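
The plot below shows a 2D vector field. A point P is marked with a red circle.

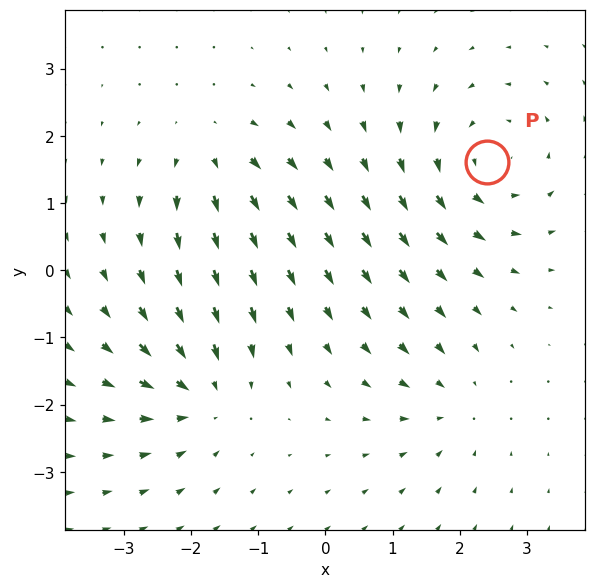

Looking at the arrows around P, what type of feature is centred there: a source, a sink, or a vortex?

At P (2.4, 1.6) the arrows circulate counterclockwise. Divergence ≈0, curl about +4 — near-zero divergence with nonzero curl is a vortex.

vortex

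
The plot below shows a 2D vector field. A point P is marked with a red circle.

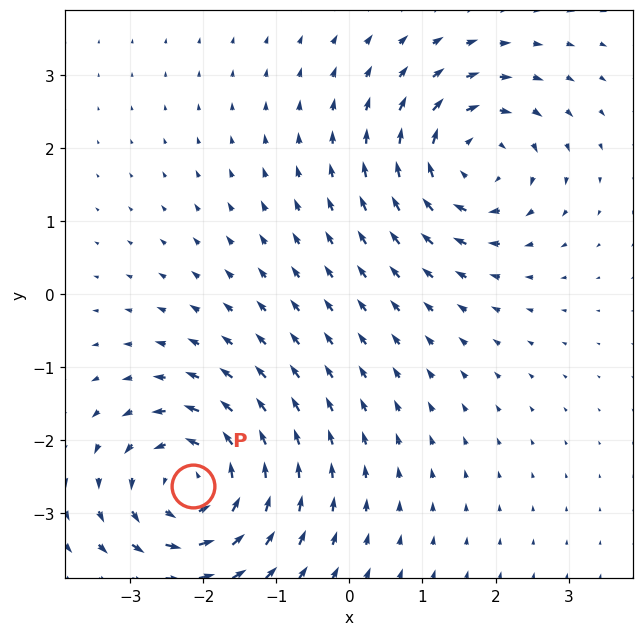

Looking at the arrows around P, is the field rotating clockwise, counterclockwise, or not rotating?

counterclockwise

Near P at (-2.1, -2.6) the arrows circulate counterclockwise. The curl (z-component) there is about +4; positive curl means counterclockwise rotation.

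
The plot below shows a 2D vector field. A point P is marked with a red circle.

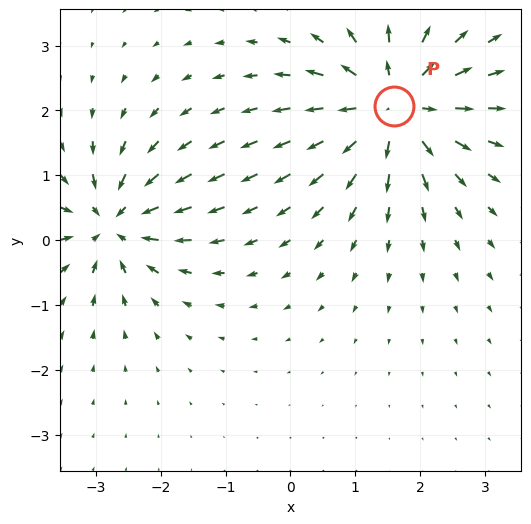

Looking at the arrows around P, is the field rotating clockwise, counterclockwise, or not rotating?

Near P at (1.6, 2.1) the arrows show no circulation. The curl there is ≈0.

not rotating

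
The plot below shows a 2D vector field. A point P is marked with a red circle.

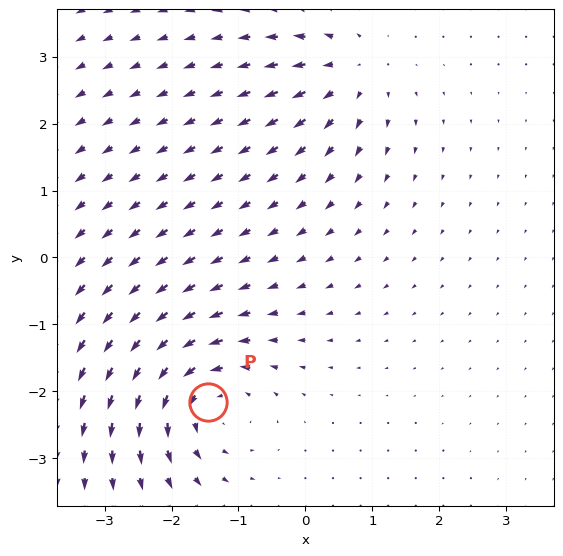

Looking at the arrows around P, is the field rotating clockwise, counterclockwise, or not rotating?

Near P at (-1.5, -2.2) the arrows circulate counterclockwise. The curl (z-component) there is about +4; positive curl means counterclockwise rotation.

counterclockwise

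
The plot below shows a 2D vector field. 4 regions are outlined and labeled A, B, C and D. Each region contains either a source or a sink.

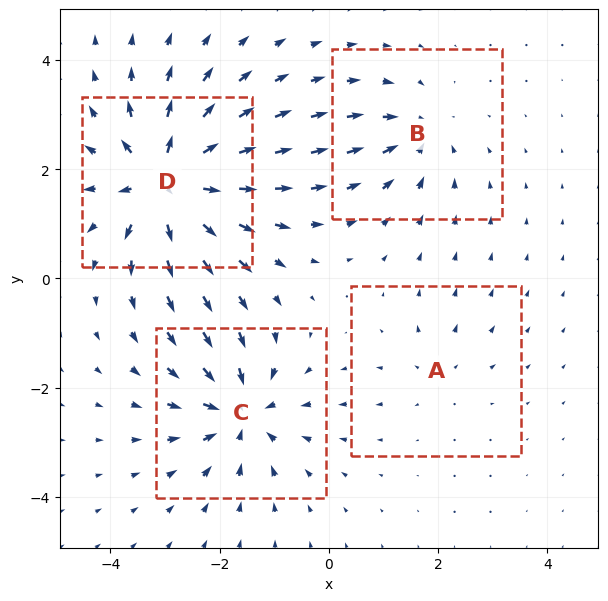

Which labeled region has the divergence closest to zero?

Divergence at each region's feature centre — A: about +2, B: about -4, C: about -6, D: about +8. Region A is closest to zero.

A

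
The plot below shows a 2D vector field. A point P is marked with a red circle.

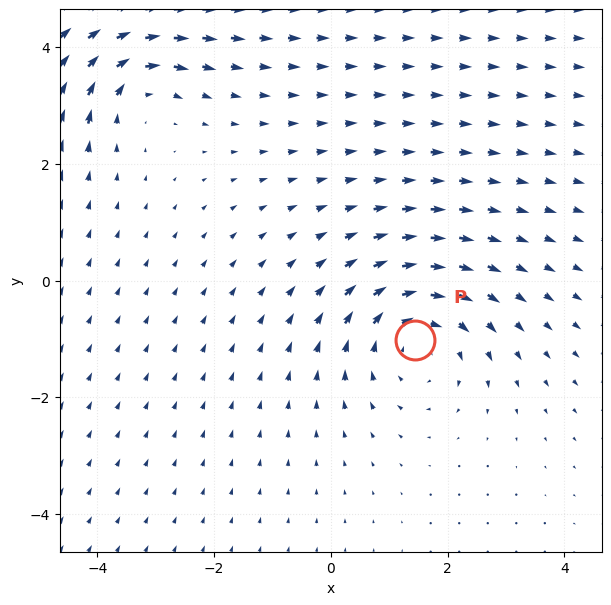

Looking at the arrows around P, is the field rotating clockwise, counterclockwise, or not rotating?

Near P at (1.4, -1.0) the arrows circulate clockwise. The curl (z-component) there is about -3; negative curl means clockwise rotation.

clockwise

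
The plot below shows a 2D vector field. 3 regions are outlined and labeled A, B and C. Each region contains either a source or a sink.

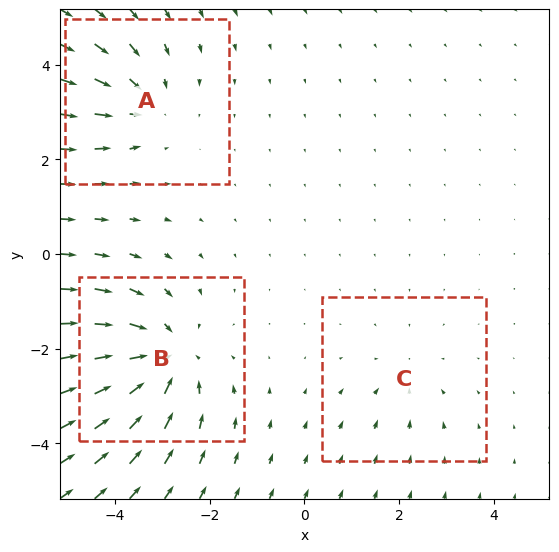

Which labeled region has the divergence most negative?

Divergence at each region's feature centre — A: about -3, B: about -4, C: about -2. Region B is most negative.

B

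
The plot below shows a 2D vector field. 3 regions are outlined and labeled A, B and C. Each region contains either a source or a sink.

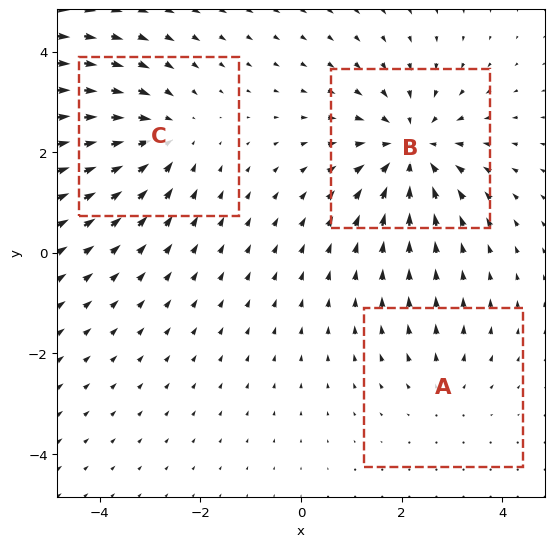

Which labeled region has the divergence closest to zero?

A

Divergence at each region's feature centre — A: about +2, B: about -4, C: about -3. Region A is closest to zero.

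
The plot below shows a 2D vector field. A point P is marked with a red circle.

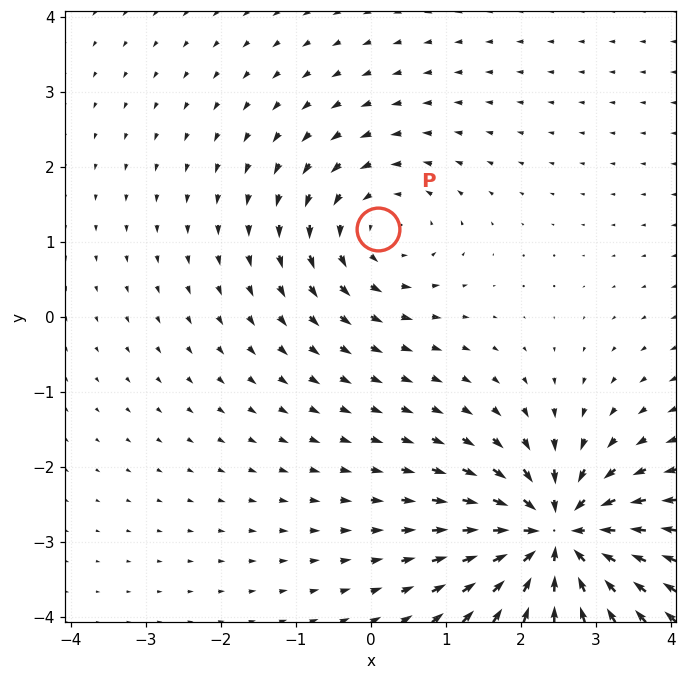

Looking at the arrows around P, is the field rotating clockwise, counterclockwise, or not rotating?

Near P at (0.1, 1.2) the arrows circulate counterclockwise. The curl (z-component) there is about +3; positive curl means counterclockwise rotation.

counterclockwise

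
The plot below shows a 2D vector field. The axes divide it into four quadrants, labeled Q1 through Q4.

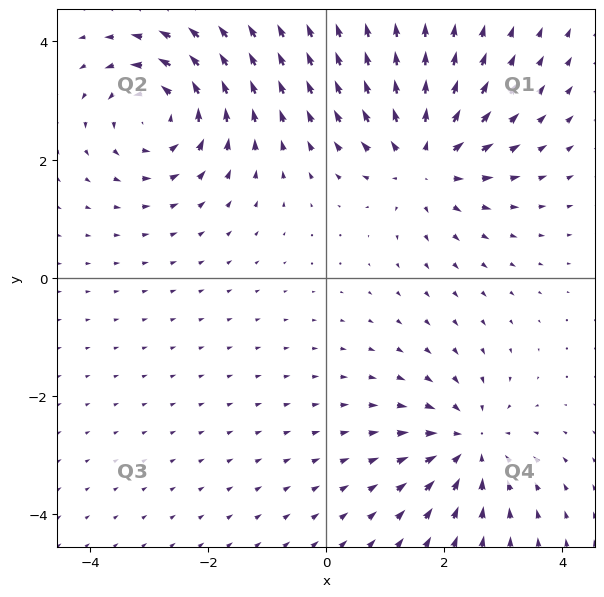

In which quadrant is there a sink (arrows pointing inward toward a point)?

The sink sits at approximately (2.4, -2.8), which lies in quadrant Q4. The divergence there is about -5, negative as expected for a sink.

Q4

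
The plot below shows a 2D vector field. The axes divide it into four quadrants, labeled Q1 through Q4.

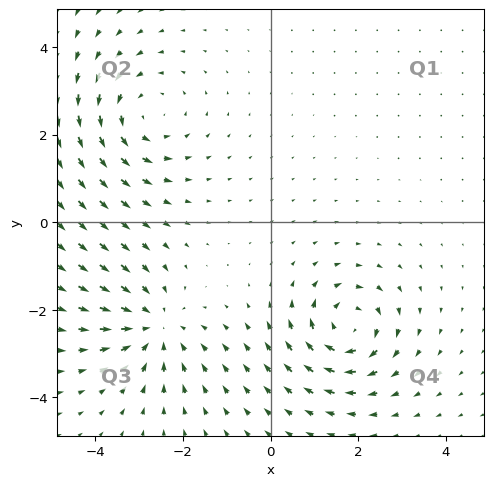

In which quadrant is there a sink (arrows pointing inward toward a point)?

Q3

The sink sits at approximately (-2.6, -2.4), which lies in quadrant Q3. The divergence there is about -4, negative as expected for a sink.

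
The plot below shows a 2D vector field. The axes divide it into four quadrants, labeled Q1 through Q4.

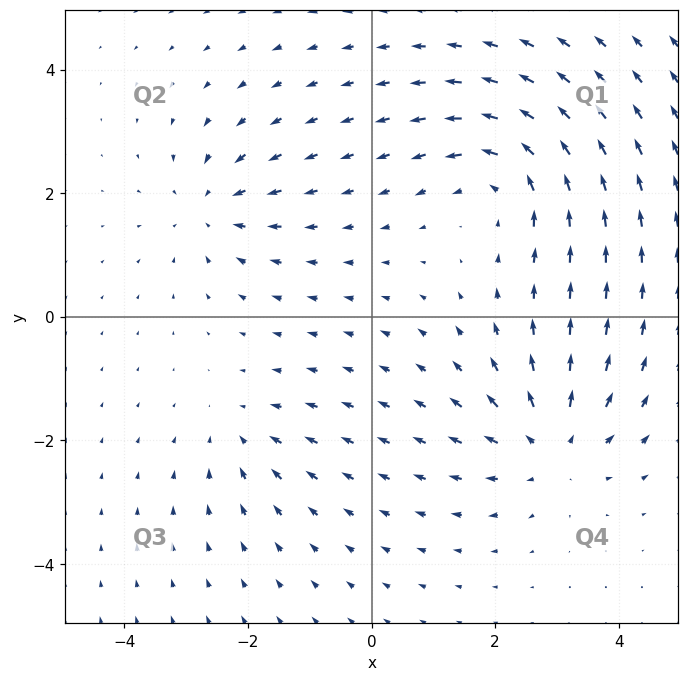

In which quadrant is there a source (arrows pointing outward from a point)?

Q4

The source sits at approximately (2.9, -2.1), which lies in quadrant Q4. The divergence there is about +5, positive as expected for a source.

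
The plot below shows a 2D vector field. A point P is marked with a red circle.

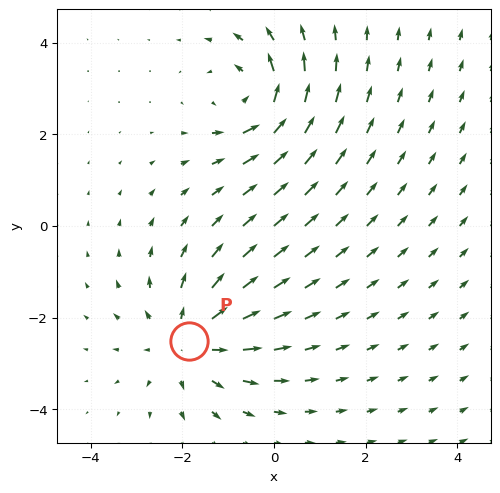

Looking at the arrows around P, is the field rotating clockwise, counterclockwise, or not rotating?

Near P at (-1.8, -2.5) the arrows show no circulation. The curl there is ≈0.

not rotating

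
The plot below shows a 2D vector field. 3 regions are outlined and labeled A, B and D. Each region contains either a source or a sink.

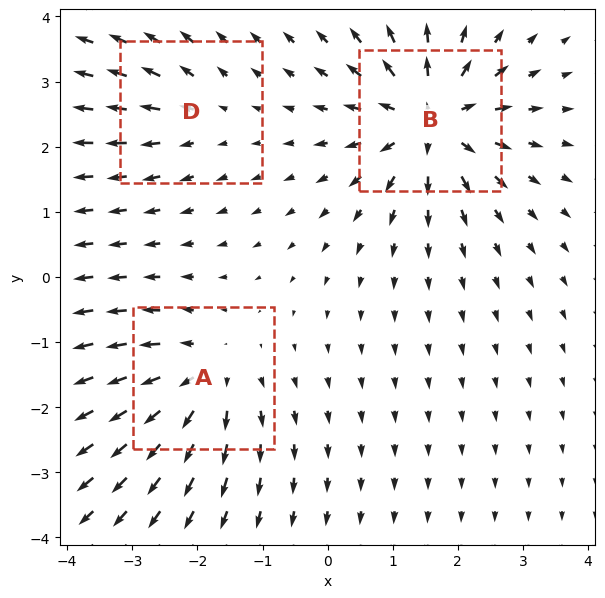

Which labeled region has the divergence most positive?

B

Divergence at each region's feature centre — A: about +4, B: about +6, D: about +2. Region B is most positive.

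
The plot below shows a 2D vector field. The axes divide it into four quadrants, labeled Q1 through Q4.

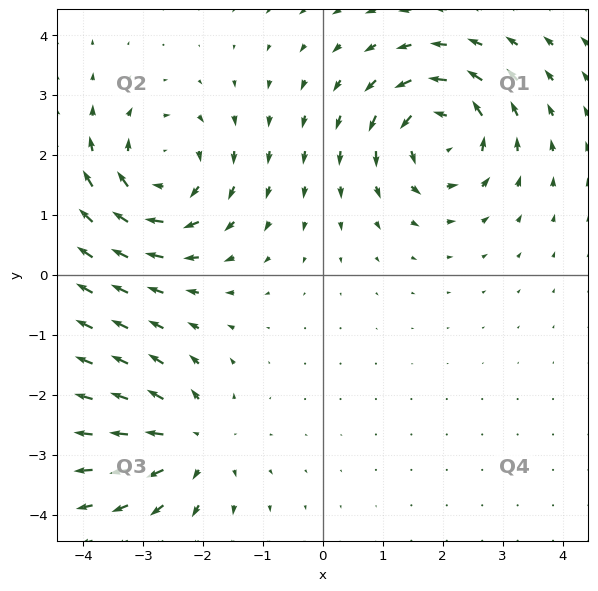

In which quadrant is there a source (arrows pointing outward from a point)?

Q3

The source sits at approximately (-2.2, -2.8), which lies in quadrant Q3. The divergence there is about +3, positive as expected for a source.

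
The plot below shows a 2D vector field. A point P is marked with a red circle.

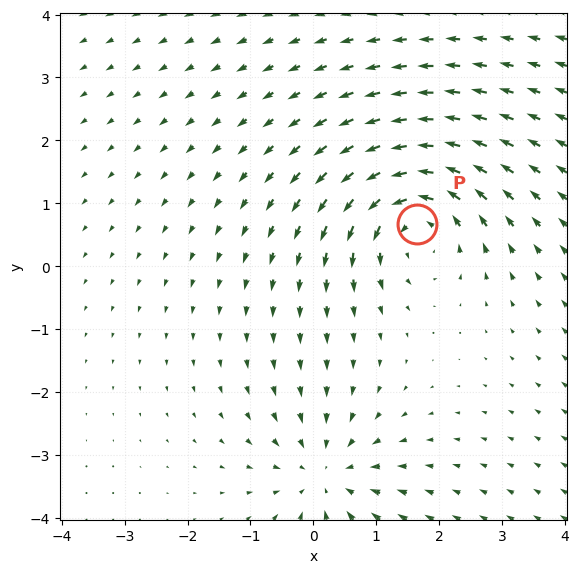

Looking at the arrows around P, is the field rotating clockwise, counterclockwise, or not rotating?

counterclockwise

Near P at (1.6, 0.7) the arrows circulate counterclockwise. The curl (z-component) there is about +4; positive curl means counterclockwise rotation.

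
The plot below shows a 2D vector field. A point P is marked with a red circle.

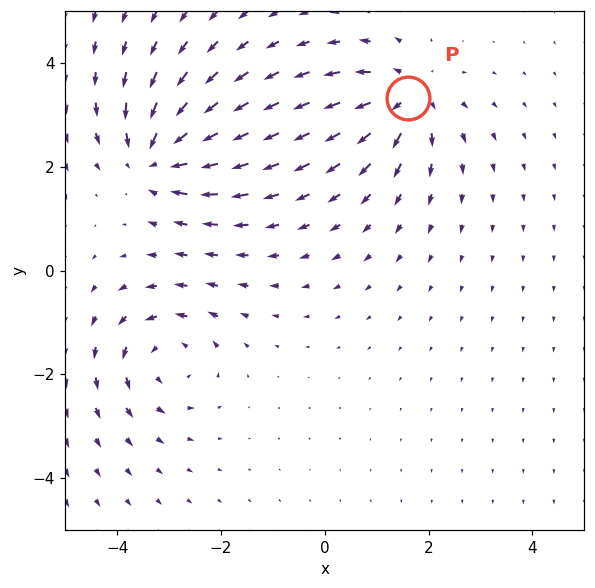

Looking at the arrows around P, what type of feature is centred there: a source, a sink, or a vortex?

At P (1.6, 3.3) the arrows spread outward. Divergence about +5, curl ≈0 — positive divergence with near-zero curl is a source.

source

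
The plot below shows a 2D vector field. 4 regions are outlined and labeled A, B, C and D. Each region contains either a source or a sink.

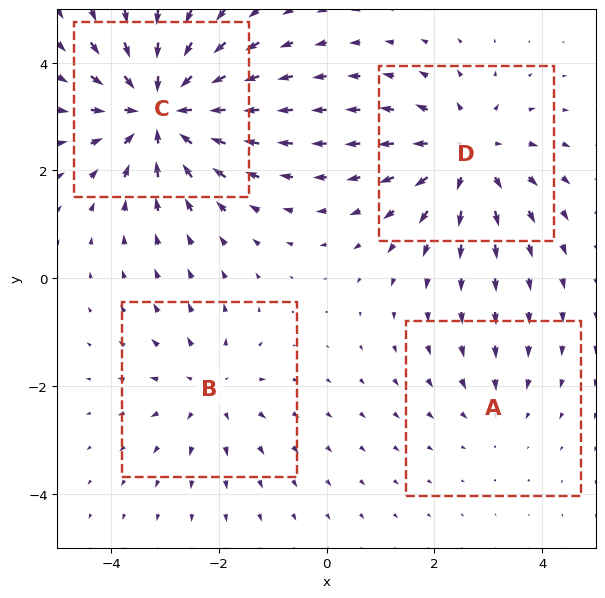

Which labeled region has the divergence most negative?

C

Divergence at each region's feature centre — A: about -2, B: about +3, C: about -6, D: about +4. Region C is most negative.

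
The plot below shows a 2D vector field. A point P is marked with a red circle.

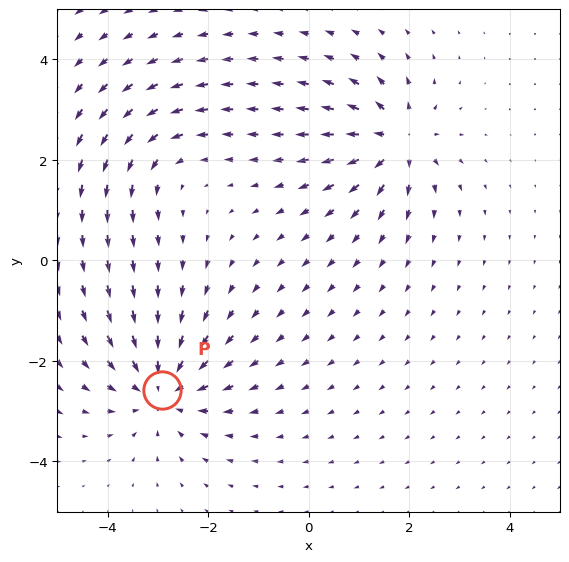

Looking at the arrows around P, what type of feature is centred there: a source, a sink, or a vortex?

sink

At P (-2.9, -2.6) the arrows converge inward. Divergence about -4, curl ≈0 — negative divergence with near-zero curl is a sink.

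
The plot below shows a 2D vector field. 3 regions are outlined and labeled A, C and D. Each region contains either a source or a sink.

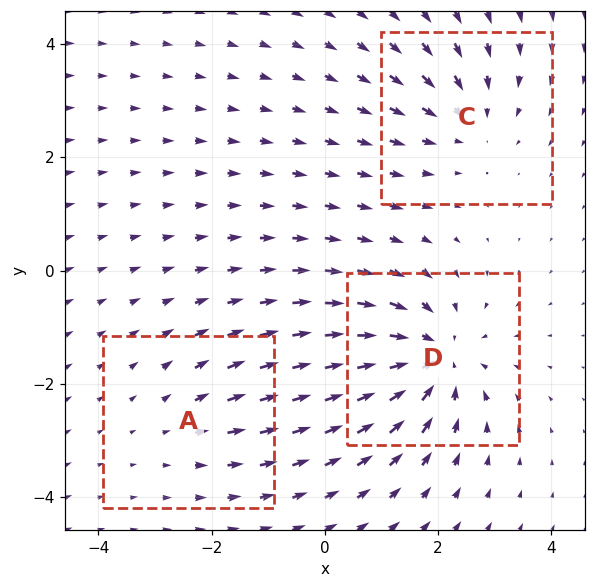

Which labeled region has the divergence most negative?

D

Divergence at each region's feature centre — A: about +2, C: about -3, D: about -5. Region D is most negative.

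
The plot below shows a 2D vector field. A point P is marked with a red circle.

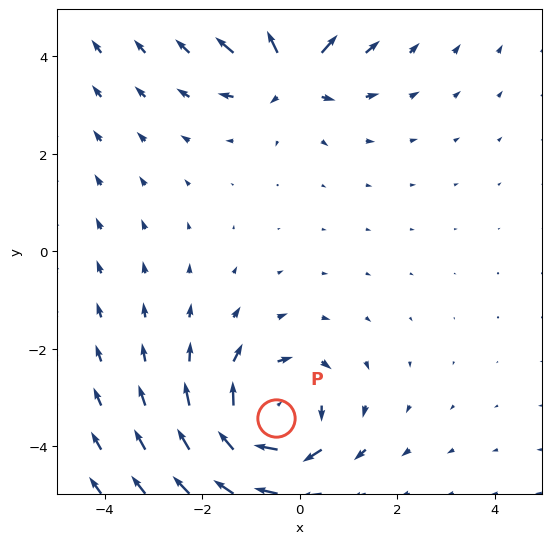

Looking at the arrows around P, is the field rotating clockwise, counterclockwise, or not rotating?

clockwise

Near P at (-0.5, -3.4) the arrows circulate clockwise. The curl (z-component) there is about -4; negative curl means clockwise rotation.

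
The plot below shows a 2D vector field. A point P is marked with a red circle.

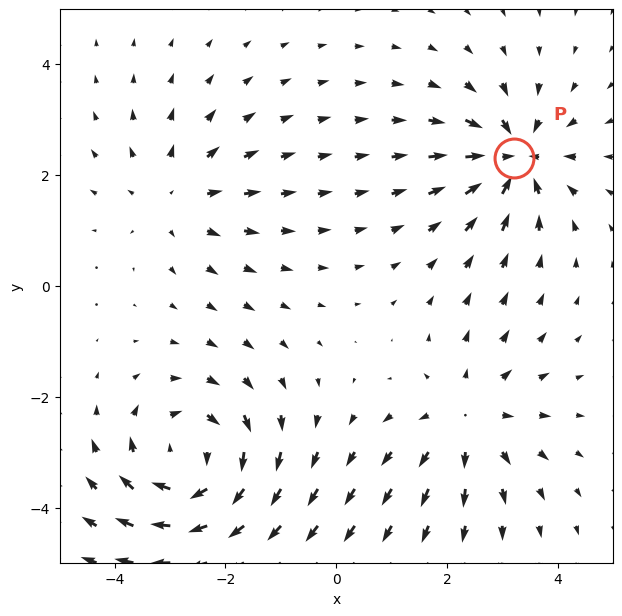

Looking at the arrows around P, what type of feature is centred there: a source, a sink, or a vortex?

sink

At P (3.2, 2.3) the arrows converge inward. Divergence about -5, curl ≈0 — negative divergence with near-zero curl is a sink.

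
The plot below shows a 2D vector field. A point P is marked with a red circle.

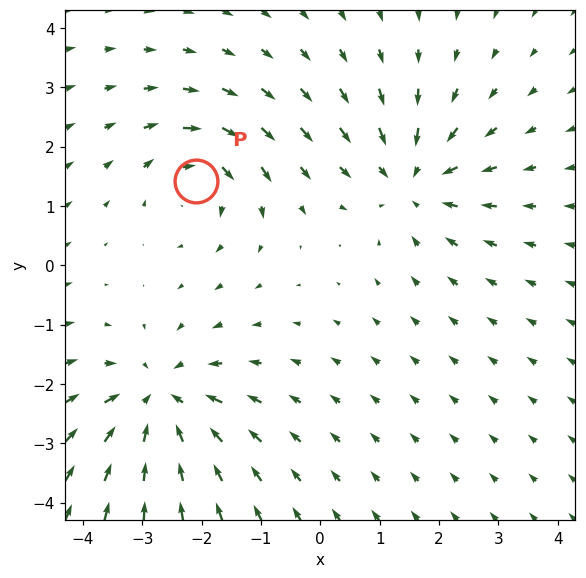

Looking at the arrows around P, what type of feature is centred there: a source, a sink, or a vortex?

vortex

At P (-2.1, 1.4) the arrows circulate clockwise. Divergence ≈0, curl about -4 — near-zero divergence with nonzero curl is a vortex.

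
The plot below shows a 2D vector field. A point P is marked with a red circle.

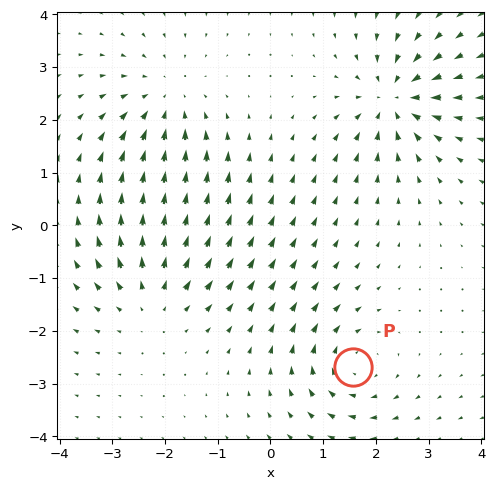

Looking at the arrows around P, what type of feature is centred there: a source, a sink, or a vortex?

vortex

At P (1.6, -2.7) the arrows circulate clockwise. Divergence ≈0, curl about -5 — near-zero divergence with nonzero curl is a vortex.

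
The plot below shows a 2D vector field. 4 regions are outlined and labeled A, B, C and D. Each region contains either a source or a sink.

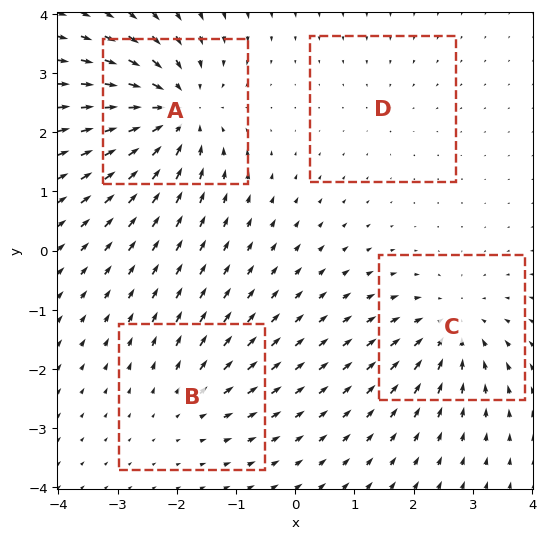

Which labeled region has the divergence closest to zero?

Divergence at each region's feature centre — A: about -8, B: about +3, C: about -5, D: about -2. Region D is closest to zero.

D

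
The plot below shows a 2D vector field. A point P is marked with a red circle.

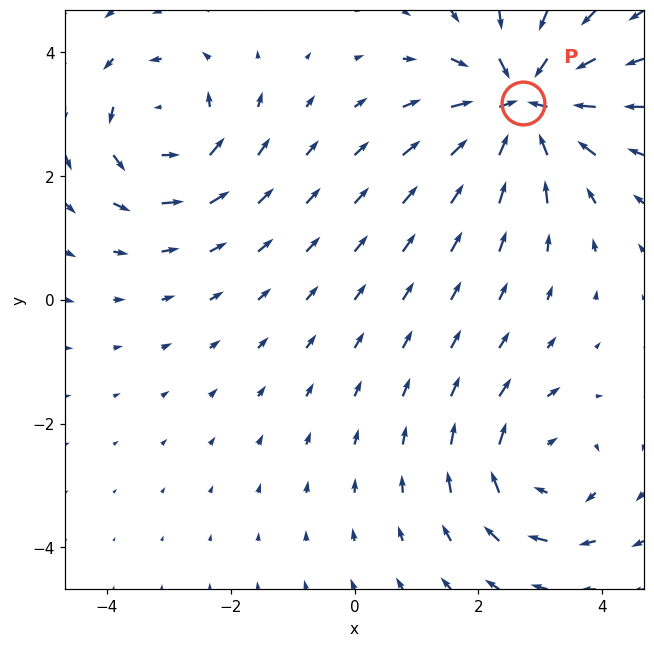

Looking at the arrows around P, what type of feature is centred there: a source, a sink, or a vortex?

sink

At P (2.7, 3.2) the arrows converge inward. Divergence about -5, curl ≈0 — negative divergence with near-zero curl is a sink.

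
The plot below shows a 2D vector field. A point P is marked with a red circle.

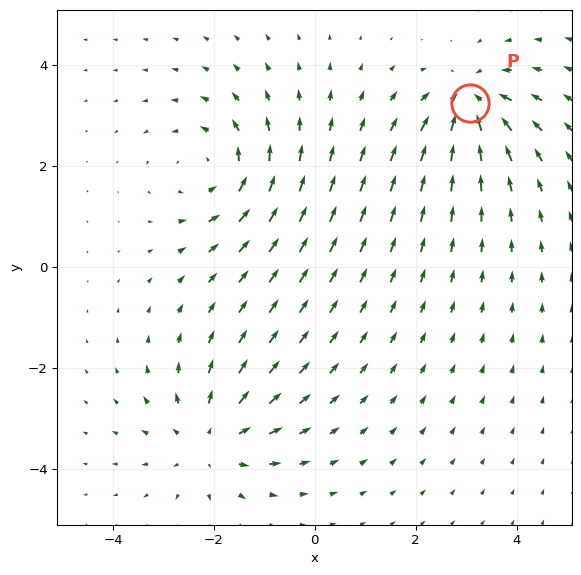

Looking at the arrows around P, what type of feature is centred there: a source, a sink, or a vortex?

At P (3.1, 3.3) the arrows converge inward. Divergence about -5, curl ≈0 — negative divergence with near-zero curl is a sink.

sink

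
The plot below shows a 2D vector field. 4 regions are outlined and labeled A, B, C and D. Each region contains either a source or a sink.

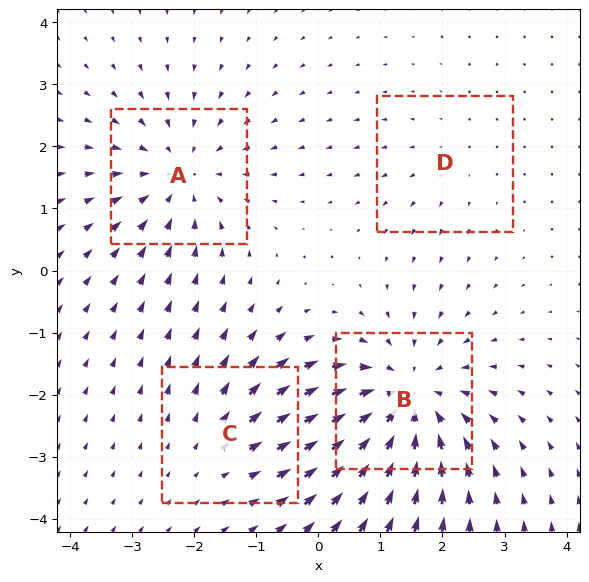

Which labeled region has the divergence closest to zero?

D

Divergence at each region's feature centre — A: about -4, B: about -6, C: about +3, D: about +2. Region D is closest to zero.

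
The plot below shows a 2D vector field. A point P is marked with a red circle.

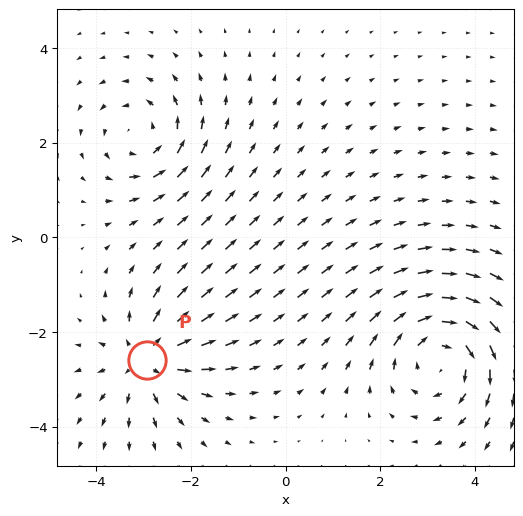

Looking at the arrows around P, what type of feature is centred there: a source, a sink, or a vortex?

source

At P (-2.9, -2.6) the arrows spread outward. Divergence about +4, curl ≈0 — positive divergence with near-zero curl is a source.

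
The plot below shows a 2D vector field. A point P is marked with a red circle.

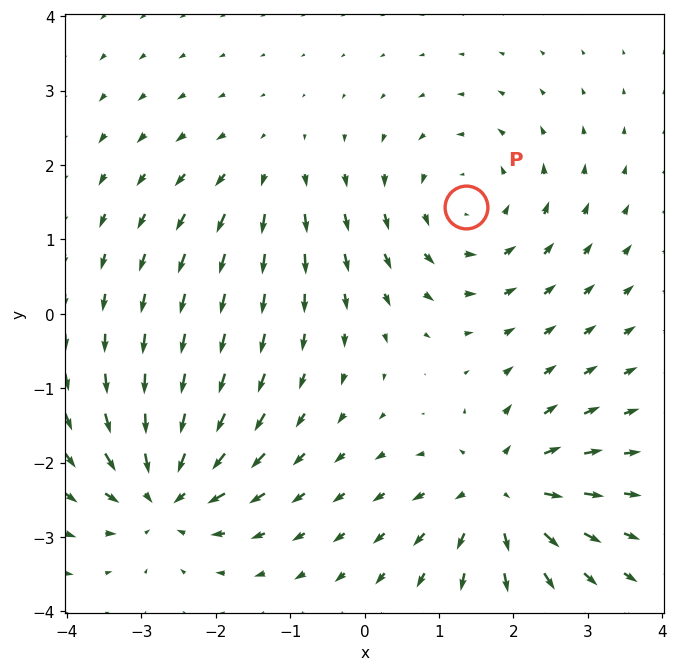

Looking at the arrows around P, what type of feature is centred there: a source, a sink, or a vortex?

At P (1.4, 1.4) the arrows circulate counterclockwise. Divergence ≈0, curl about +4 — near-zero divergence with nonzero curl is a vortex.

vortex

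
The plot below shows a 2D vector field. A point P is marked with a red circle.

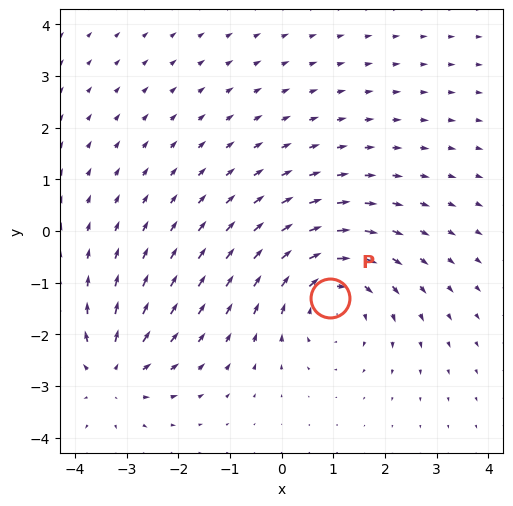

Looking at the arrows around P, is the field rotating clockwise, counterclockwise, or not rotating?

Near P at (0.9, -1.3) the arrows circulate clockwise. The curl (z-component) there is about -4; negative curl means clockwise rotation.

clockwise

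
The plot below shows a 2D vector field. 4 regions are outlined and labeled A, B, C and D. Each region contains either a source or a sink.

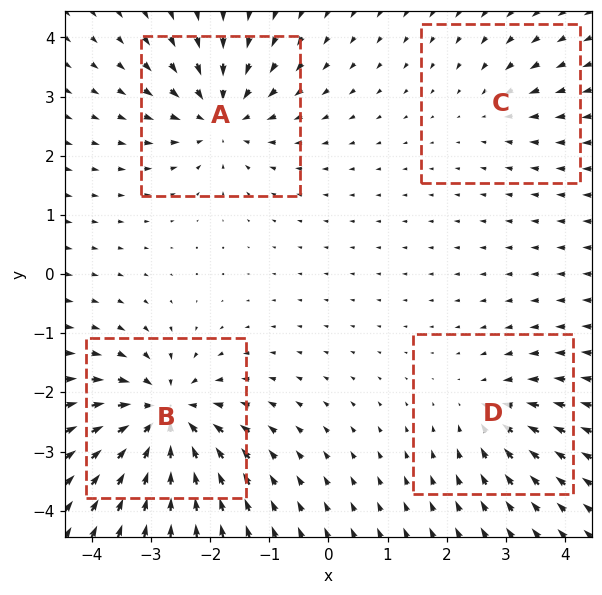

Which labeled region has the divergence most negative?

B

Divergence at each region's feature centre — A: about -6, B: about -8, C: about -3, D: about -4. Region B is most negative.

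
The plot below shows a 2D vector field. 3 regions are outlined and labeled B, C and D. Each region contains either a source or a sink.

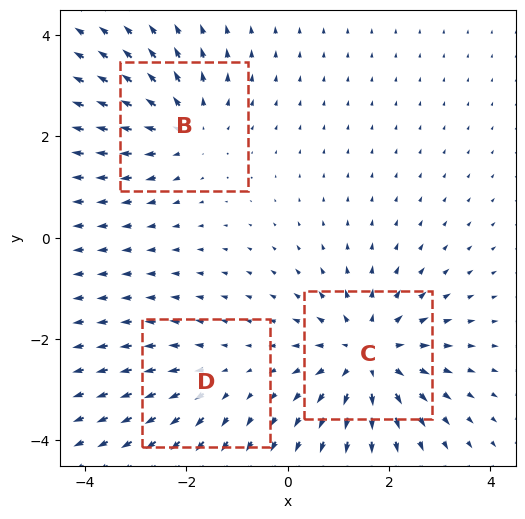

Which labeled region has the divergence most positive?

Divergence at each region's feature centre — B: about +3, C: about +4, D: about +2. Region C is most positive.

C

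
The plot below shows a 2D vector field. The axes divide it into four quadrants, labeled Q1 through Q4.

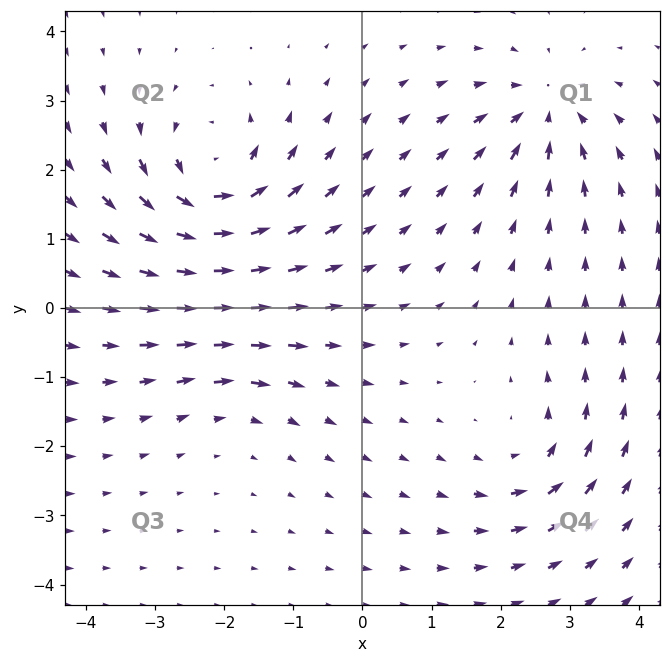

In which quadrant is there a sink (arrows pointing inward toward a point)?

Q1

The sink sits at approximately (2.6, 2.9), which lies in quadrant Q1. The divergence there is about -5, negative as expected for a sink.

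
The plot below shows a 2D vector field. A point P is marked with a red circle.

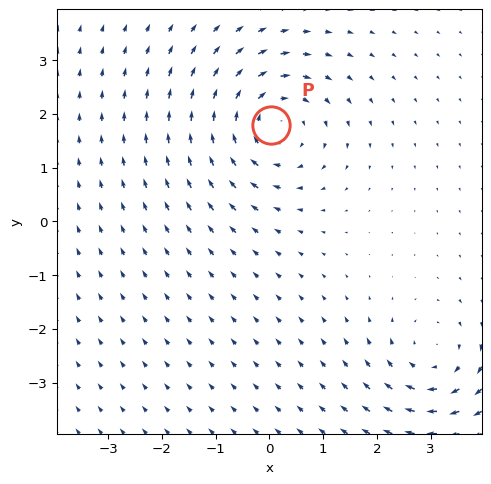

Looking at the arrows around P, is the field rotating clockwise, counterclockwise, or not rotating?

clockwise

Near P at (0.0, 1.8) the arrows circulate clockwise. The curl (z-component) there is about -4; negative curl means clockwise rotation.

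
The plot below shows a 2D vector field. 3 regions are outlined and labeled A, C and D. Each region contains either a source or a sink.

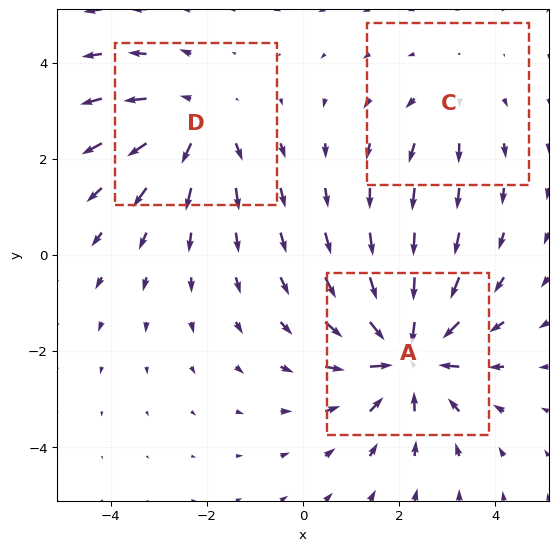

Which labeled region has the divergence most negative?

Divergence at each region's feature centre — A: about -5, C: about +2, D: about +3. Region A is most negative.

A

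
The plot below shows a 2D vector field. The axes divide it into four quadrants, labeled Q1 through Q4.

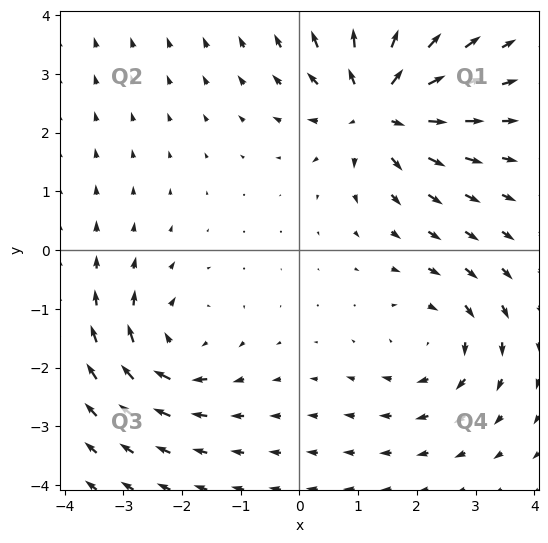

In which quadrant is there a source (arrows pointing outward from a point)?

Q1

The source sits at approximately (1.3, 2.5), which lies in quadrant Q1. The divergence there is about +6, positive as expected for a source.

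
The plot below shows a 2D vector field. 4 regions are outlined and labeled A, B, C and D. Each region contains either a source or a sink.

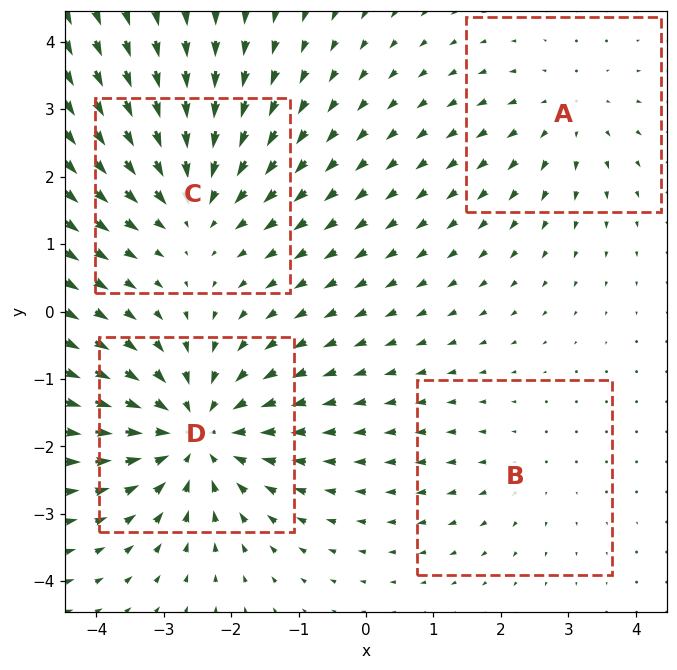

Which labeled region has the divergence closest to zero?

B

Divergence at each region's feature centre — A: about +3, B: about +2, C: about -4, D: about -6. Region B is closest to zero.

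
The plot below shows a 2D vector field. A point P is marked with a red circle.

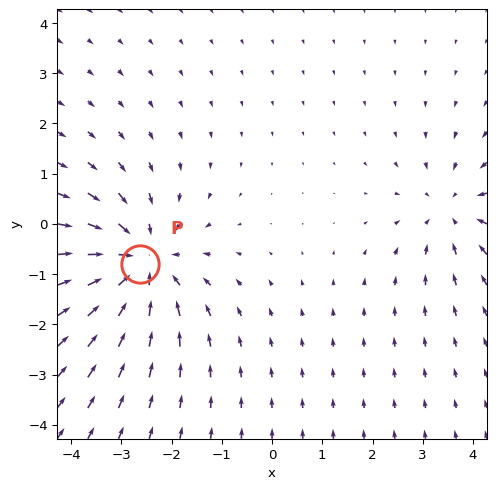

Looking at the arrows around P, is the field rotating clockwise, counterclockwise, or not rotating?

not rotating

Near P at (-2.6, -0.8) the arrows show no circulation. The curl there is ≈0.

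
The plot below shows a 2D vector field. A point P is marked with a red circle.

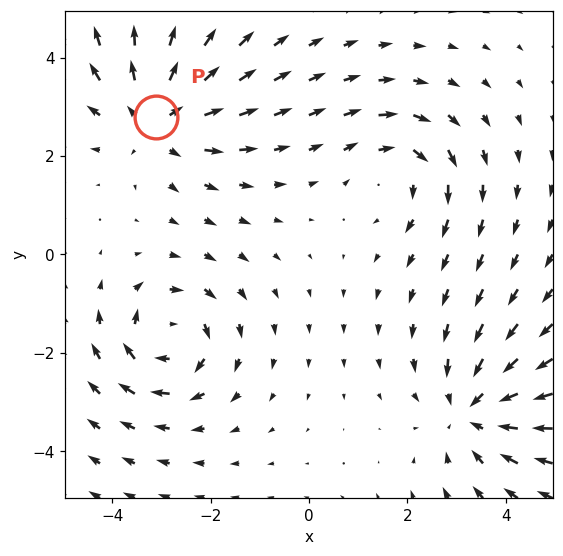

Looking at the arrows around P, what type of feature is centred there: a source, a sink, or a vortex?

At P (-3.1, 2.8) the arrows spread outward. Divergence about +4, curl ≈0 — positive divergence with near-zero curl is a source.

source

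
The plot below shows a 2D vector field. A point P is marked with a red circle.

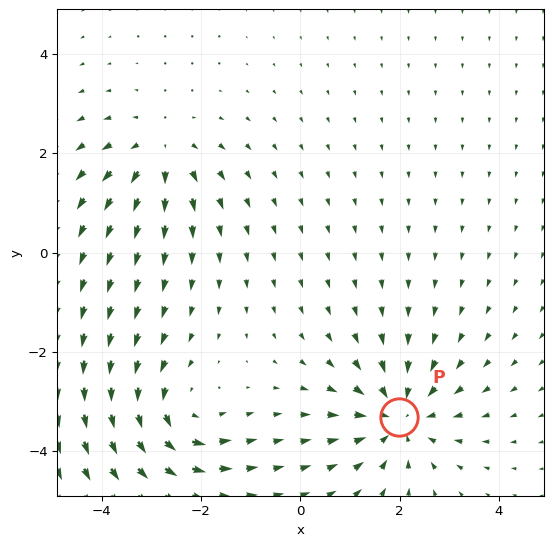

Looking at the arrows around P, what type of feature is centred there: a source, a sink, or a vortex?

sink

At P (2.0, -3.3) the arrows converge inward. Divergence about -5, curl ≈0 — negative divergence with near-zero curl is a sink.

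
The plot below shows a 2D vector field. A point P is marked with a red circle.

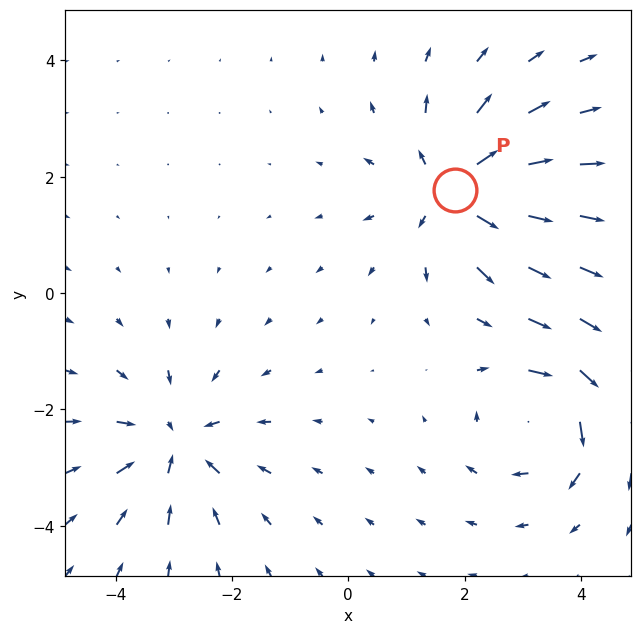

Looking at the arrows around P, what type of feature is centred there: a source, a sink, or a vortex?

At P (1.8, 1.8) the arrows spread outward. Divergence about +6, curl ≈0 — positive divergence with near-zero curl is a source.

source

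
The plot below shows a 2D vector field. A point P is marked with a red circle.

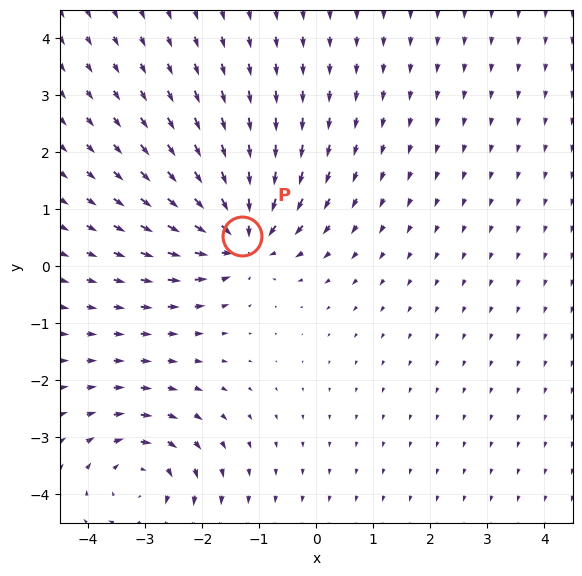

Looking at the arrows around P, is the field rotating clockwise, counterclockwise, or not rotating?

Near P at (-1.3, 0.5) the arrows show no circulation. The curl there is ≈0.

not rotating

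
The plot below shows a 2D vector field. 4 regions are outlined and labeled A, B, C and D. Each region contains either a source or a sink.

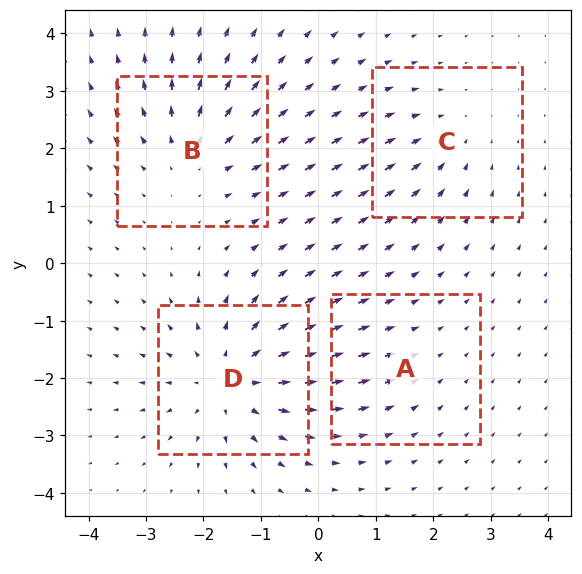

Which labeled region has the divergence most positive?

D

Divergence at each region's feature centre — A: about -2, B: about +4, C: about -3, D: about +6. Region D is most positive.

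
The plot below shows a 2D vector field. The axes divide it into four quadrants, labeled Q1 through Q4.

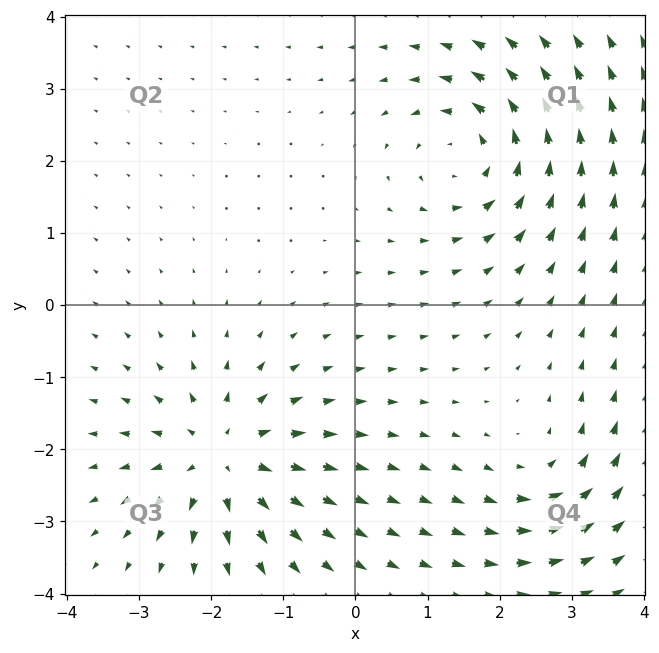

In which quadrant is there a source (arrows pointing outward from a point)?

Q3

The source sits at approximately (-1.8, -2.1), which lies in quadrant Q3. The divergence there is about +5, positive as expected for a source.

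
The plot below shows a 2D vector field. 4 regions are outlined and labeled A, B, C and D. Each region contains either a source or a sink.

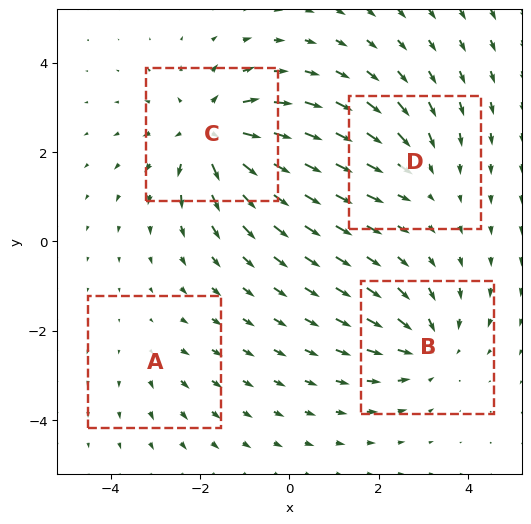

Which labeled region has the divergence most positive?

Divergence at each region's feature centre — A: about +2, B: about -4, C: about +6, D: about -3. Region C is most positive.

C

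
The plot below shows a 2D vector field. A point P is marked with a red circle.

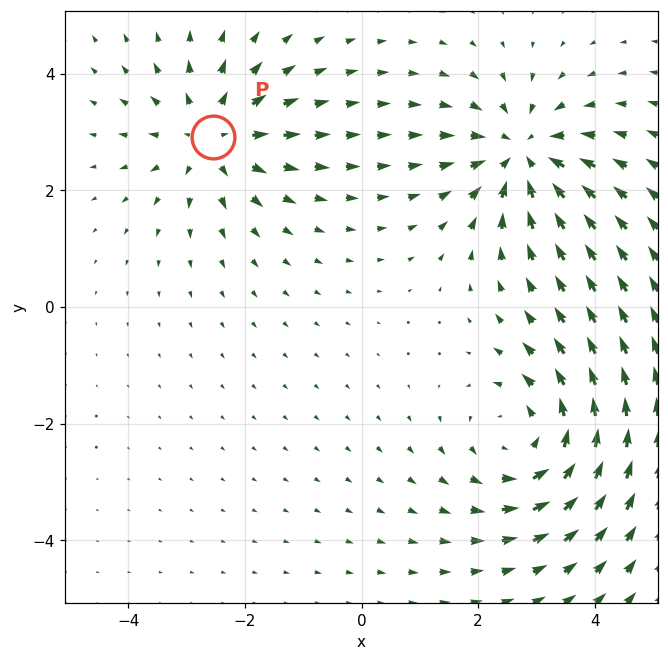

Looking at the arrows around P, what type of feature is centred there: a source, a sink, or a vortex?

source

At P (-2.6, 2.9) the arrows spread outward. Divergence about +3, curl ≈0 — positive divergence with near-zero curl is a source.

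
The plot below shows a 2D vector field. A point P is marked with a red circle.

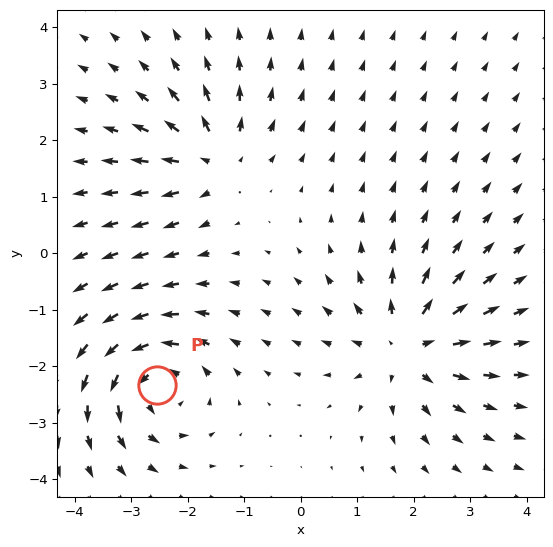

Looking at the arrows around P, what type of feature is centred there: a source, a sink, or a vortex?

vortex

At P (-2.5, -2.3) the arrows circulate counterclockwise. Divergence ≈0, curl about +6 — near-zero divergence with nonzero curl is a vortex.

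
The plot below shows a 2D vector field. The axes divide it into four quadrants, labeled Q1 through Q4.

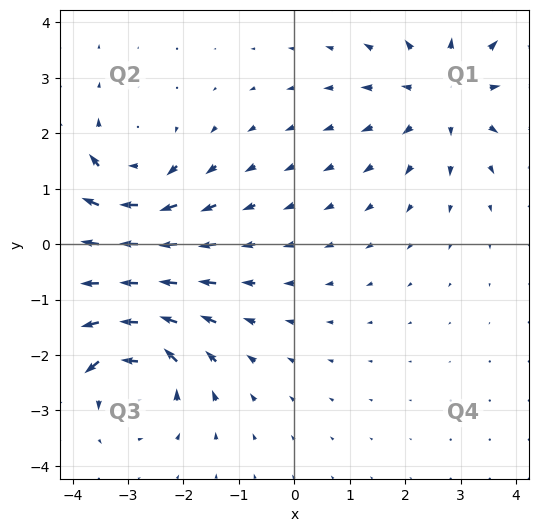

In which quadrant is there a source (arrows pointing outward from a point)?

The source sits at approximately (2.7, 2.7), which lies in quadrant Q1. The divergence there is about +4, positive as expected for a source.

Q1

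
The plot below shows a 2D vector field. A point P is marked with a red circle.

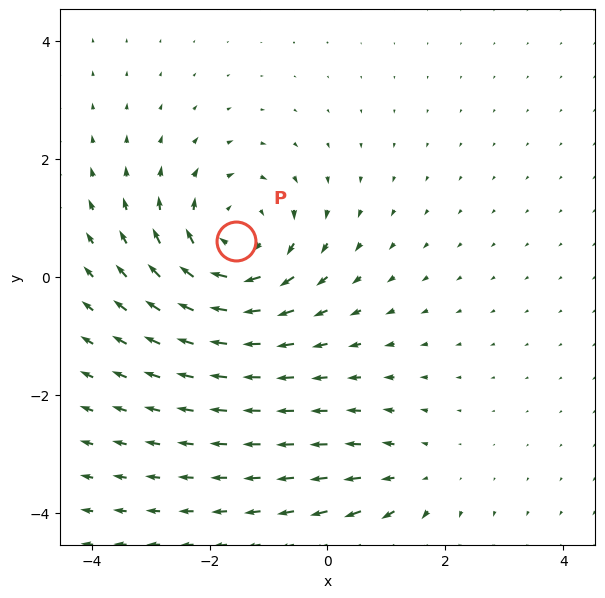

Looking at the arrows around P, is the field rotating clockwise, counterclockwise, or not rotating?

Near P at (-1.6, 0.6) the arrows circulate clockwise. The curl (z-component) there is about -4; negative curl means clockwise rotation.

clockwise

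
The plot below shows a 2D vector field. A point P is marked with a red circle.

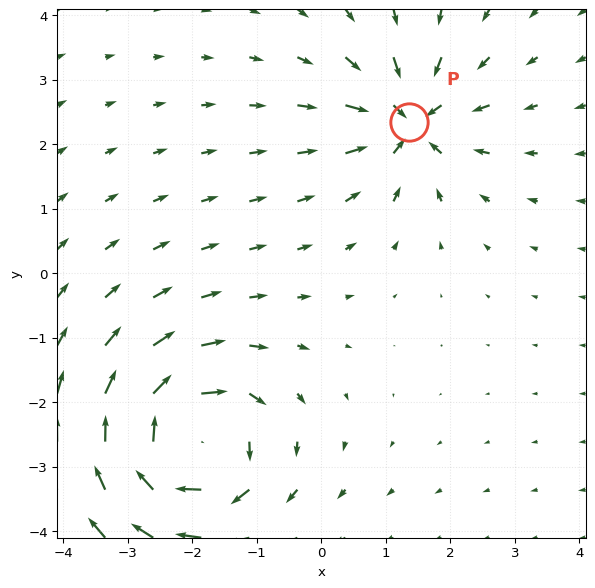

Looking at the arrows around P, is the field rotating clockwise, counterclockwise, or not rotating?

Near P at (1.4, 2.4) the arrows show no circulation. The curl there is ≈0.

not rotating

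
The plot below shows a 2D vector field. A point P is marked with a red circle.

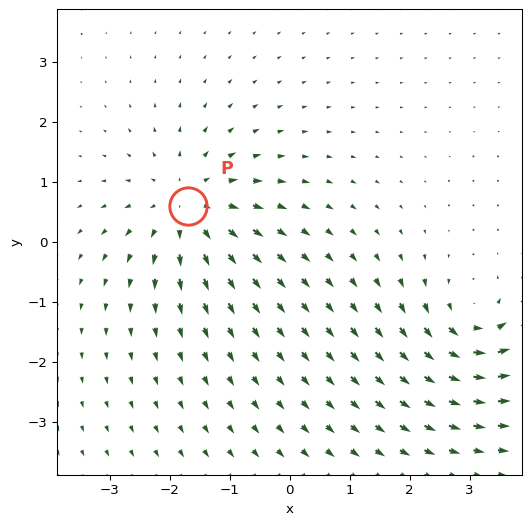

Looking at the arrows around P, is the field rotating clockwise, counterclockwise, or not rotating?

Near P at (-1.7, 0.6) the arrows show no circulation. The curl there is ≈0.

not rotating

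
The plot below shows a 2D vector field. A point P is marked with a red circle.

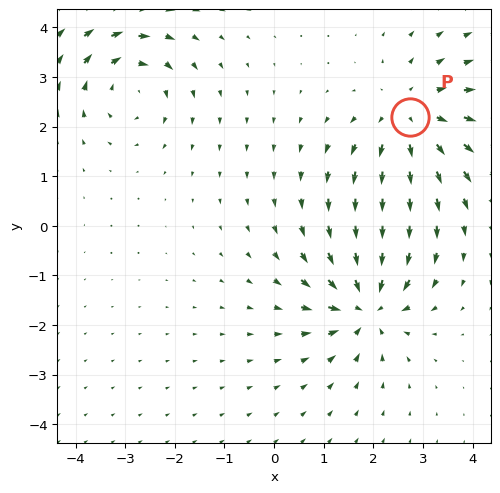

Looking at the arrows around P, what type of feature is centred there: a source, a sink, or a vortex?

At P (2.7, 2.2) the arrows spread outward. Divergence about +3, curl ≈0 — positive divergence with near-zero curl is a source.

source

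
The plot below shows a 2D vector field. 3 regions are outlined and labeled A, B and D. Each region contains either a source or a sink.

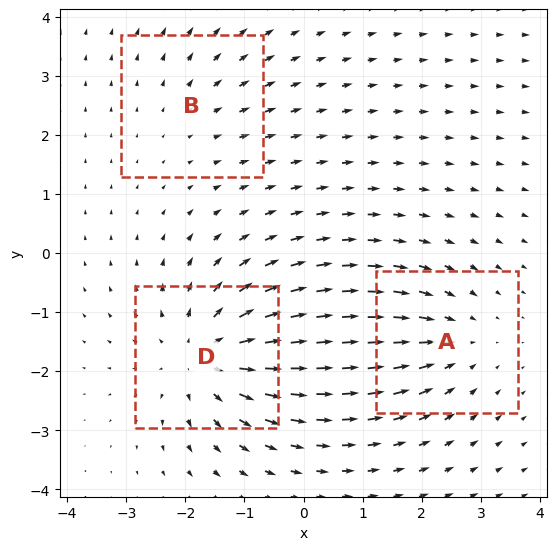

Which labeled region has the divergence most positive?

Divergence at each region's feature centre — A: about -3, B: about +2, D: about +5. Region D is most positive.

D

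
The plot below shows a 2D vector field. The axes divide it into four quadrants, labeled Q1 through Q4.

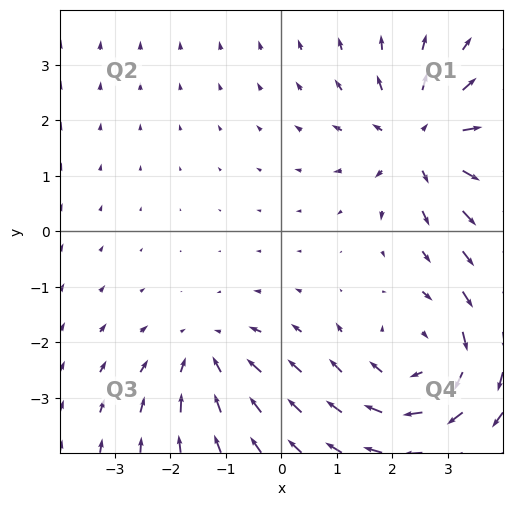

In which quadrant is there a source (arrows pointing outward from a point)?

The source sits at approximately (2.5, 1.6), which lies in quadrant Q1. The divergence there is about +5, positive as expected for a source.

Q1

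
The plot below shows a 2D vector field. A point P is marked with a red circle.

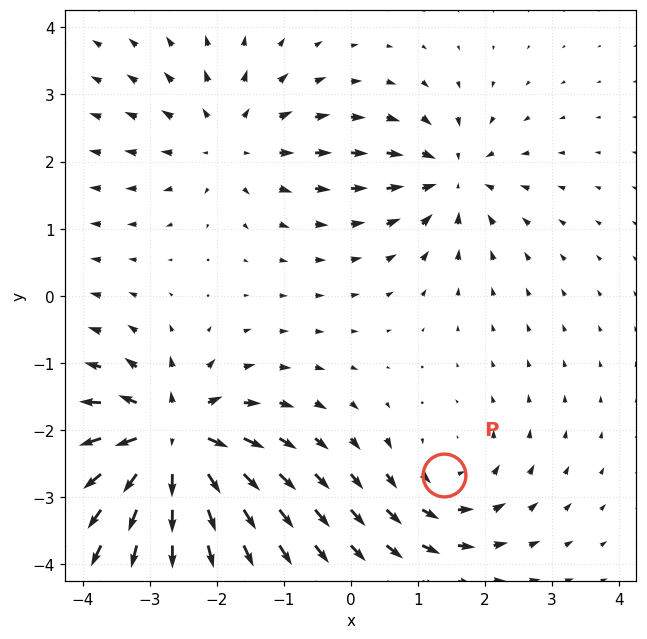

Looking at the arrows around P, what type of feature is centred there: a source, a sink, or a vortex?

At P (1.4, -2.7) the arrows circulate counterclockwise. Divergence ≈0, curl about +3 — near-zero divergence with nonzero curl is a vortex.

vortex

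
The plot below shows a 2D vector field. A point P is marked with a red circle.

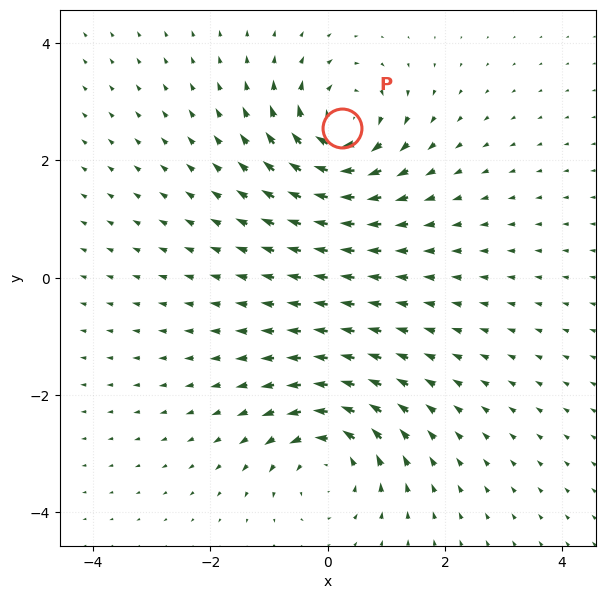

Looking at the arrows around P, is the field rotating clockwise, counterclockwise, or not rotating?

clockwise

Near P at (0.2, 2.6) the arrows circulate clockwise. The curl (z-component) there is about -5; negative curl means clockwise rotation.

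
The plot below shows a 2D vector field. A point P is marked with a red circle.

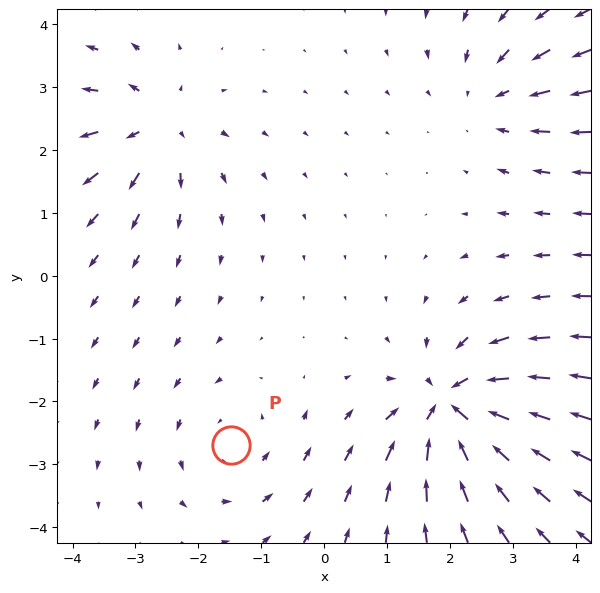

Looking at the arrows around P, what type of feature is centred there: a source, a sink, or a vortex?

vortex

At P (-1.5, -2.7) the arrows circulate counterclockwise. Divergence ≈0, curl about +3 — near-zero divergence with nonzero curl is a vortex.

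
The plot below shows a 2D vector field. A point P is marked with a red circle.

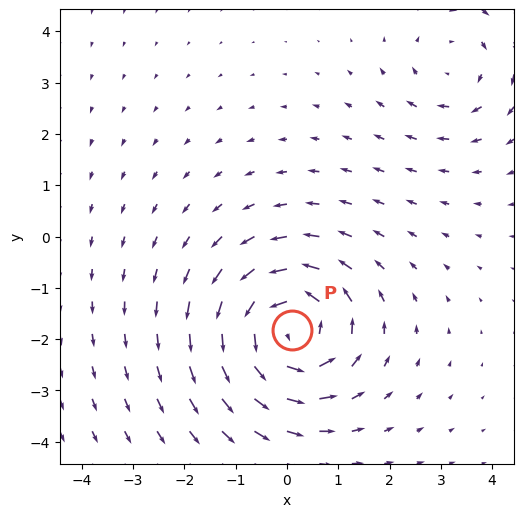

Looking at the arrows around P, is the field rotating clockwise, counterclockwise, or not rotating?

Near P at (0.1, -1.8) the arrows circulate counterclockwise. The curl (z-component) there is about +5; positive curl means counterclockwise rotation.

counterclockwise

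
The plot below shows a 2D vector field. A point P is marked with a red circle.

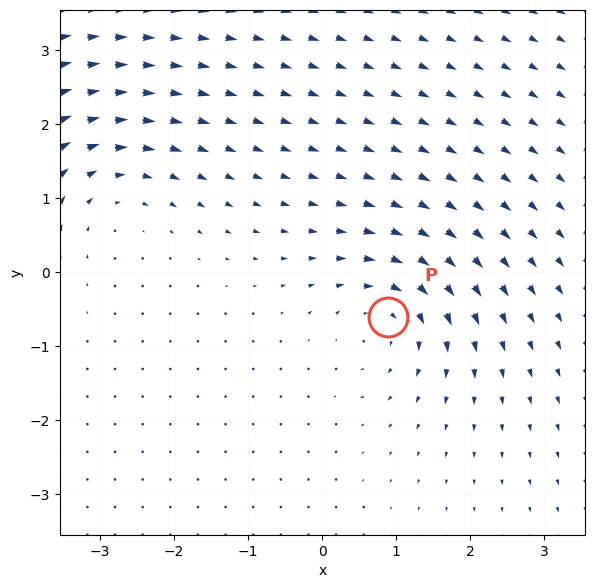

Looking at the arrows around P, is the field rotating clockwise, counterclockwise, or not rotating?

clockwise

Near P at (0.9, -0.6) the arrows circulate clockwise. The curl (z-component) there is about -4; negative curl means clockwise rotation.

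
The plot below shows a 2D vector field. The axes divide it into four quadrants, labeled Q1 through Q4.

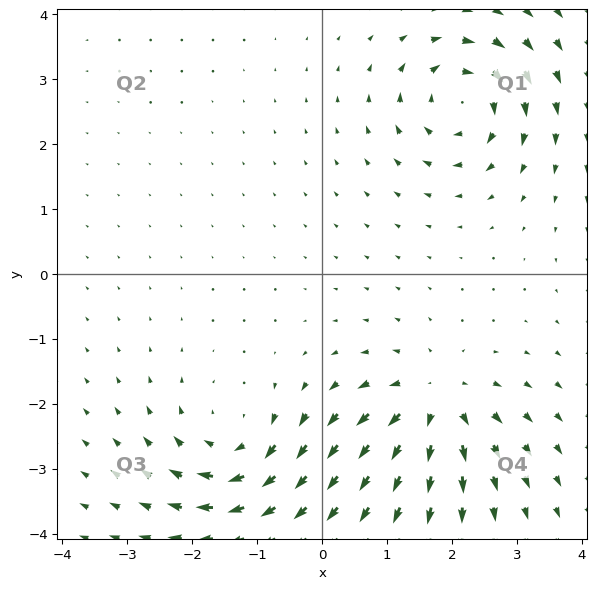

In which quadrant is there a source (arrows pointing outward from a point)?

Q4

The source sits at approximately (1.7, -2.0), which lies in quadrant Q4. The divergence there is about +4, positive as expected for a source.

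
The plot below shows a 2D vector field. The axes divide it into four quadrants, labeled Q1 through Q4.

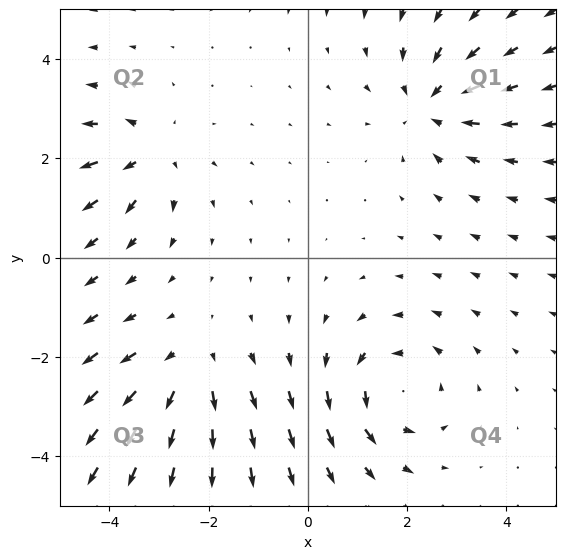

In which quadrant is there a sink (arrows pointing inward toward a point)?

Q1

The sink sits at approximately (2.5, 3.1), which lies in quadrant Q1. The divergence there is about -3, negative as expected for a sink.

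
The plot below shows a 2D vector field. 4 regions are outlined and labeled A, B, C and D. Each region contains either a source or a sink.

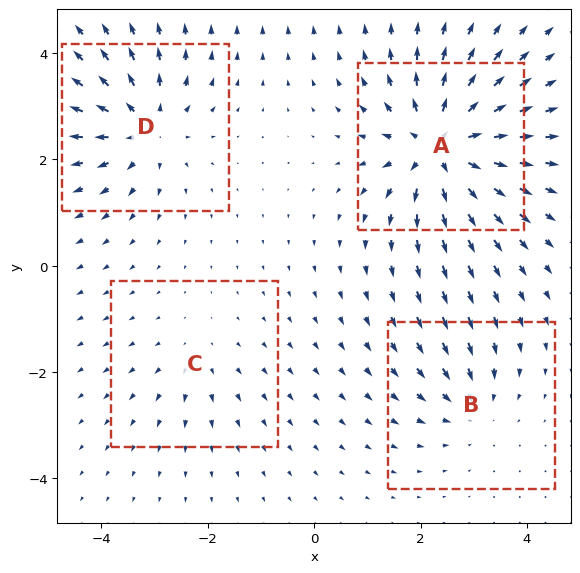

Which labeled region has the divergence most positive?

A

Divergence at each region's feature centre — A: about +8, B: about -4, C: about +2, D: about +6. Region A is most positive.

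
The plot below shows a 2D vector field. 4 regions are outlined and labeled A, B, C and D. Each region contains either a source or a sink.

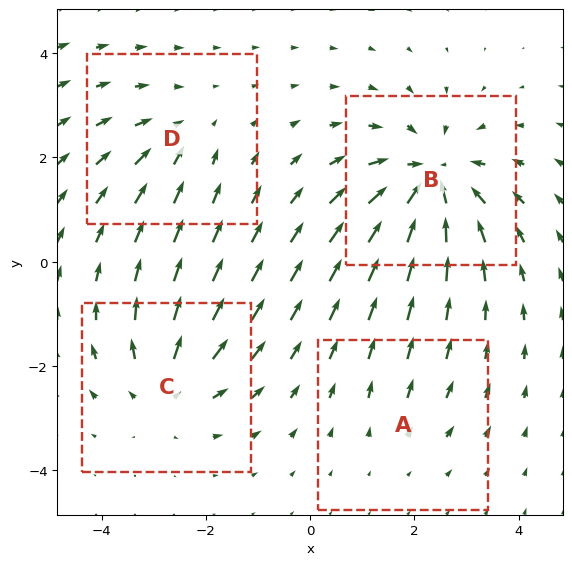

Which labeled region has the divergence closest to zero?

Divergence at each region's feature centre — A: about +2, B: about -7, C: about +5, D: about -3. Region A is closest to zero.

A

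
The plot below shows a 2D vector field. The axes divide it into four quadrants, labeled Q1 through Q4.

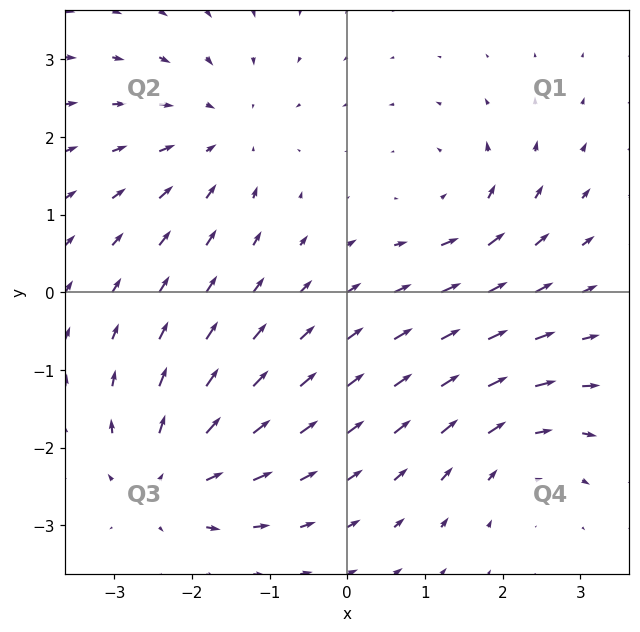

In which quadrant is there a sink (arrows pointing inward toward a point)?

Q2

The sink sits at approximately (-1.6, 2.0), which lies in quadrant Q2. The divergence there is about -3, negative as expected for a sink.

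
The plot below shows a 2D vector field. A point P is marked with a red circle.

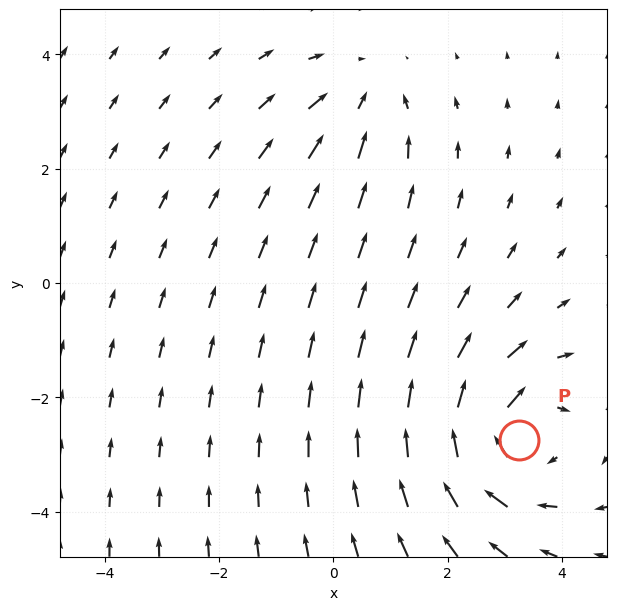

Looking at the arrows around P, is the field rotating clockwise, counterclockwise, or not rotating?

Near P at (3.2, -2.7) the arrows circulate clockwise. The curl (z-component) there is about -4; negative curl means clockwise rotation.

clockwise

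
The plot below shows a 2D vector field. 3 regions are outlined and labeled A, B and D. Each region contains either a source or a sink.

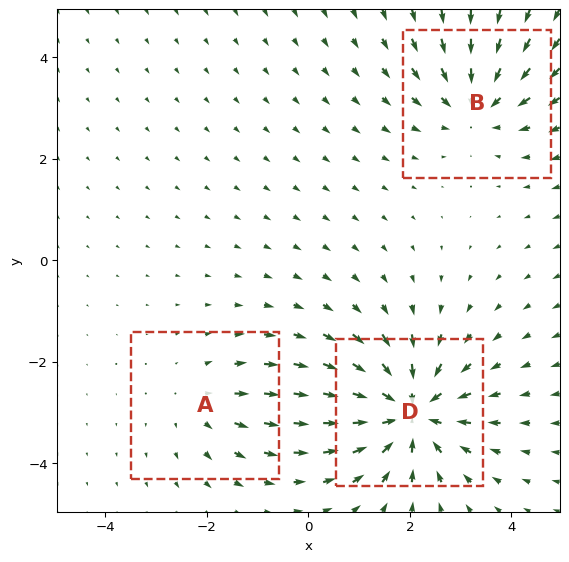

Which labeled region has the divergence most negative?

Divergence at each region's feature centre — A: about +2, B: about -4, D: about -5. Region D is most negative.

D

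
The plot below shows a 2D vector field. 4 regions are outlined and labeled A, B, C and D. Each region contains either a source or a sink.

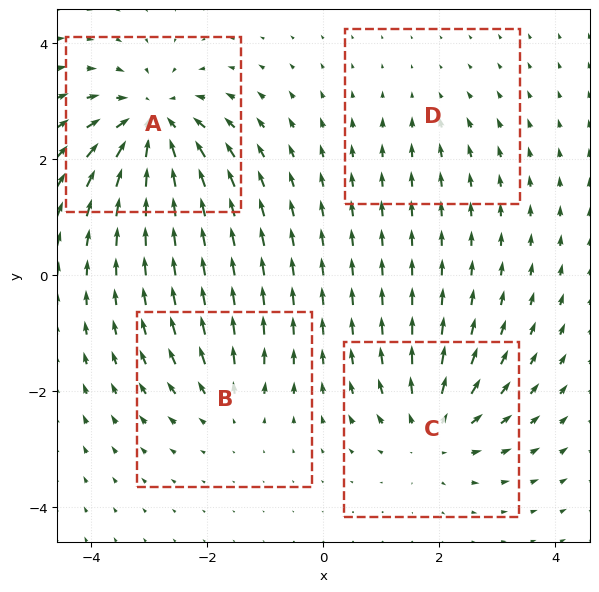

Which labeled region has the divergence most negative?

A

Divergence at each region's feature centre — A: about -7, B: about +4, C: about +5, D: about -2. Region A is most negative.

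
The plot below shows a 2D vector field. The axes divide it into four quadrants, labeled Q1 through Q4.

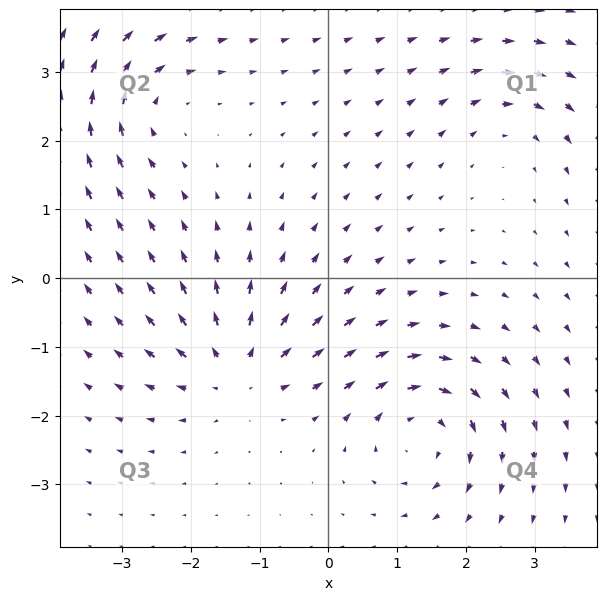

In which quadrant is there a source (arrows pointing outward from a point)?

The source sits at approximately (-1.4, -1.3), which lies in quadrant Q3. The divergence there is about +6, positive as expected for a source.

Q3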